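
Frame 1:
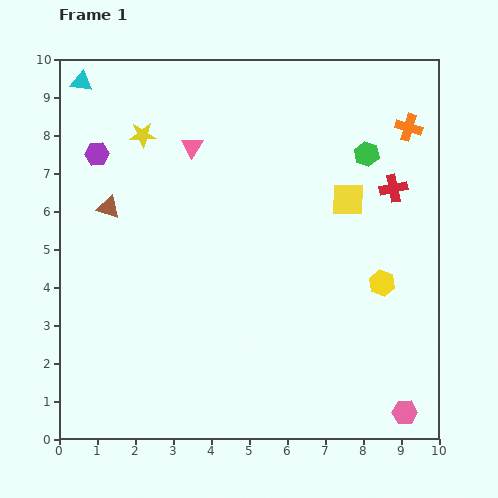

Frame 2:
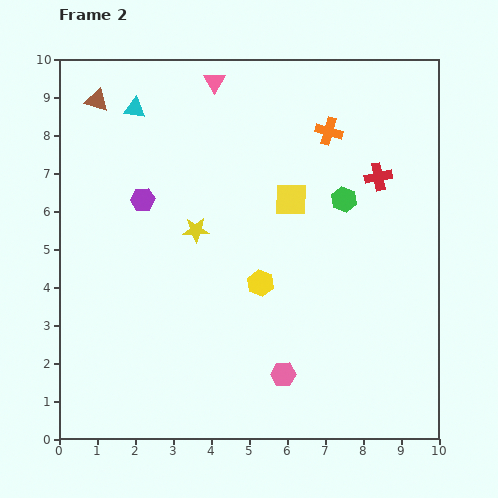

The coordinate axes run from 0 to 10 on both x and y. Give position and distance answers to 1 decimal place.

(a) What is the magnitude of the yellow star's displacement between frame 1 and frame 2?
2.9

The yellow star moved from (2.2, 8.0) to (3.6, 5.5), a distance of √(1.4² + 2.5²) ≈ 2.9.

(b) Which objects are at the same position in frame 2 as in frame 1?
none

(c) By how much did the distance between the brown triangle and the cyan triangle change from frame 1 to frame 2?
-2.4

Distance in frame 1: 3.4. Distance in frame 2: 1.0.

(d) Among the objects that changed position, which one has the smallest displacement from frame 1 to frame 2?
the red cross

(moved 0.5)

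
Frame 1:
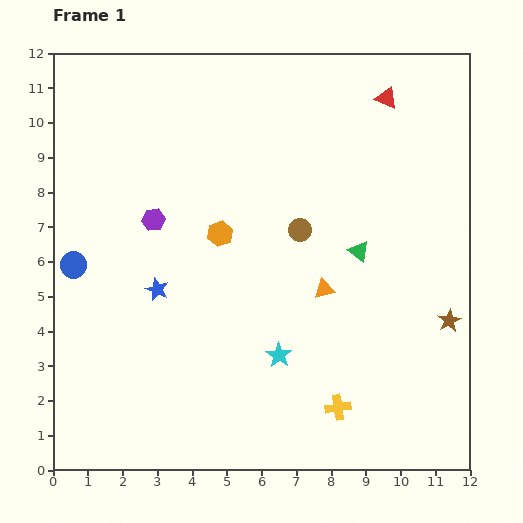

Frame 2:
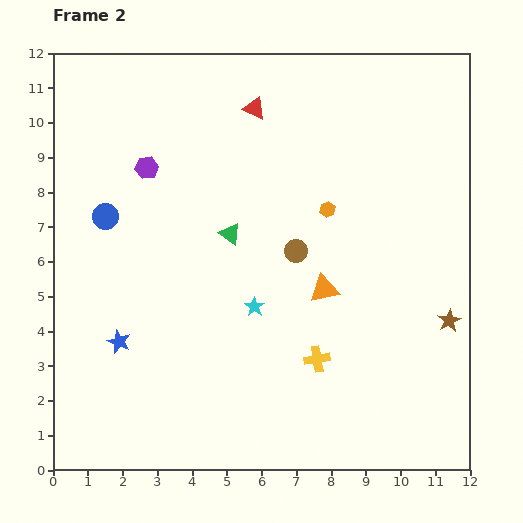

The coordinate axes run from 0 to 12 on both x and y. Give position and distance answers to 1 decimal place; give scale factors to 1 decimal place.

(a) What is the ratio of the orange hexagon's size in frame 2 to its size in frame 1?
0.6×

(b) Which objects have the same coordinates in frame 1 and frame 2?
the orange triangle, the brown star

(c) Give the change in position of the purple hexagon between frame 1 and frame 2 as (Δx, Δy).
(-0.2, 1.5)

The purple hexagon was at (2.9, 7.2) in frame 1 and (2.7, 8.7) in frame 2.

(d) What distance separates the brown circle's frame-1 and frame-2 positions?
0.6

The brown circle moved from (7.1, 6.9) to (7.0, 6.3), a distance of √(0.1² + 0.6²) ≈ 0.6.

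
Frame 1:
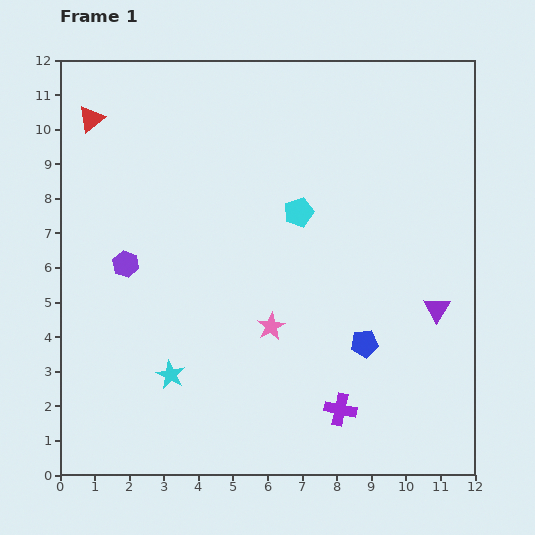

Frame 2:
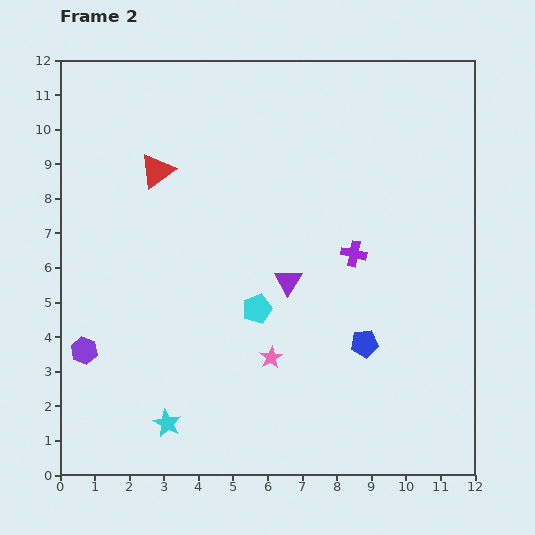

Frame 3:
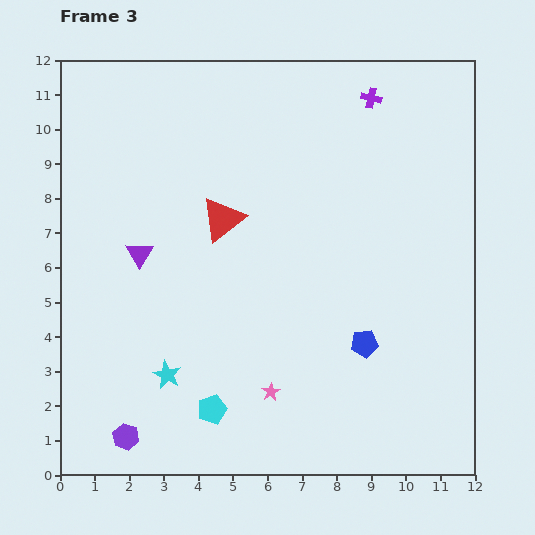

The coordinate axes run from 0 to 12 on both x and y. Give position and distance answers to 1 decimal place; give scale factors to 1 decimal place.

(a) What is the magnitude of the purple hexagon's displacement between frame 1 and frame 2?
2.8

The purple hexagon moved from (1.9, 6.1) to (0.7, 3.6), a distance of √(1.2² + 2.5²) ≈ 2.8.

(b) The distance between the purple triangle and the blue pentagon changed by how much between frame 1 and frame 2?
+0.5

Distance in frame 1: 2.3. Distance in frame 2: 2.8.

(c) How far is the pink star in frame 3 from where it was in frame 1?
1.9

The pink star moved from (6.1, 4.3) to (6.1, 2.4), a distance of √(0.0² + 1.9²) ≈ 1.9.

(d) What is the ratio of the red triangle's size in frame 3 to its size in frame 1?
1.7×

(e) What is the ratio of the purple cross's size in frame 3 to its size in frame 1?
0.6×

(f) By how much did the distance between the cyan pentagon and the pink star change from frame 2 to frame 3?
+0.3

Distance in frame 2: 1.5. Distance in frame 3: 1.8.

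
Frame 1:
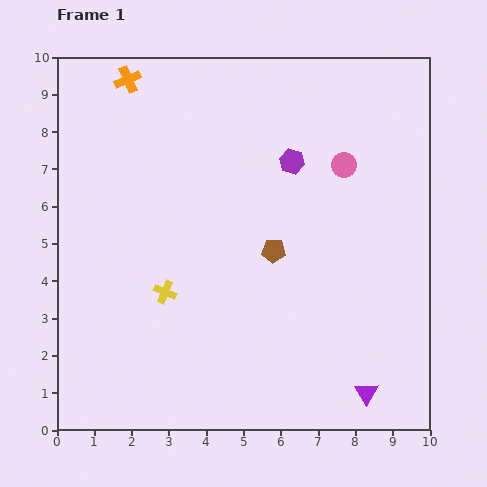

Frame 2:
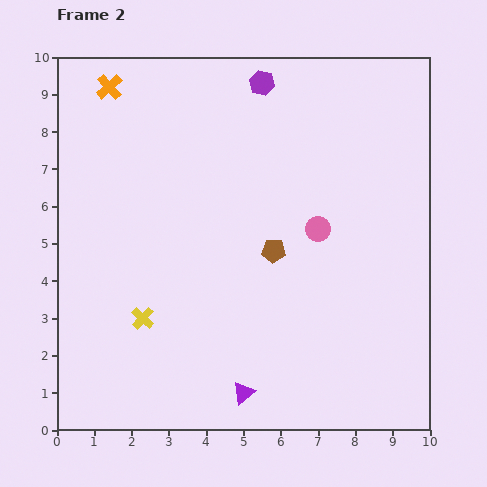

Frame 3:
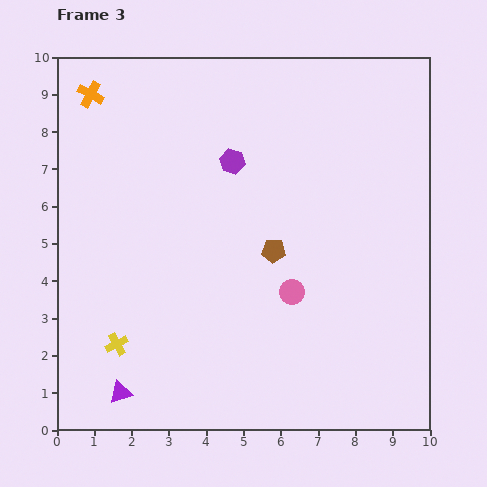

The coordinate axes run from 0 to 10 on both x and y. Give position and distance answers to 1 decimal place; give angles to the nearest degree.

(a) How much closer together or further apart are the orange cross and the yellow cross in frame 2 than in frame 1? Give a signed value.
+0.5

Distance in frame 1: 5.8. Distance in frame 2: 6.3.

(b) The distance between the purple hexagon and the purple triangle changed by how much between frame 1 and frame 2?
+1.8

Distance in frame 1: 6.5. Distance in frame 2: 8.3.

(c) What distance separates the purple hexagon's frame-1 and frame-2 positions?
2.2

The purple hexagon moved from (6.3, 7.2) to (5.5, 9.3), a distance of √(0.8² + 2.1²) ≈ 2.2.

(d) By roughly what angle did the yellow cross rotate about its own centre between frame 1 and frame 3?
39° clockwise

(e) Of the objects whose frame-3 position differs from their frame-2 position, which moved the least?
the orange cross

(moved 0.5)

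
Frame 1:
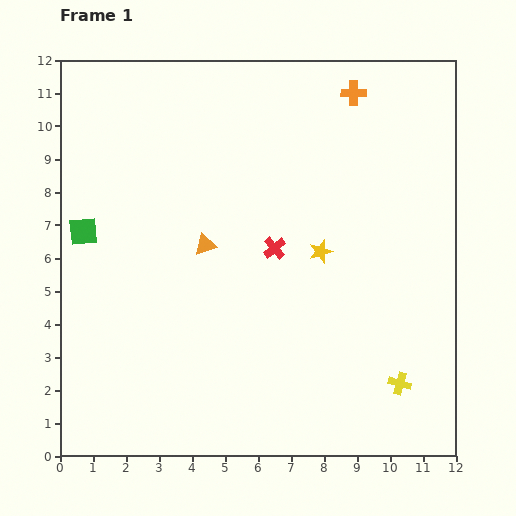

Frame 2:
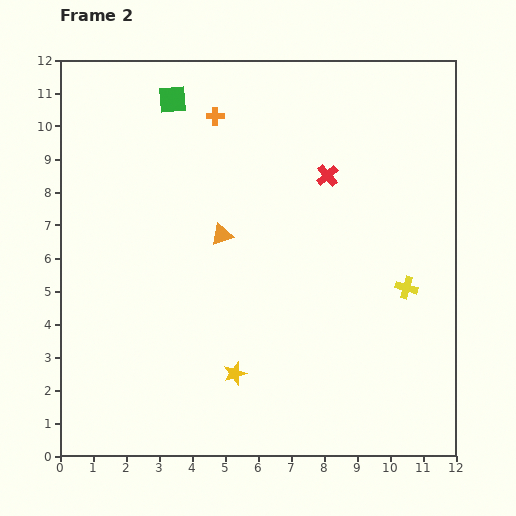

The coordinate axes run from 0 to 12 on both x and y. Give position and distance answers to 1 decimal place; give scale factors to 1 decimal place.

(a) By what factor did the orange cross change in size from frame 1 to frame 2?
0.7×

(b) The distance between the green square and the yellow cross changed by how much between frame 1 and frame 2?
-1.5

Distance in frame 1: 10.6. Distance in frame 2: 9.1.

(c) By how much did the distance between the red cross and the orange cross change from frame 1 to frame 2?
-1.5

Distance in frame 1: 5.3. Distance in frame 2: 3.8.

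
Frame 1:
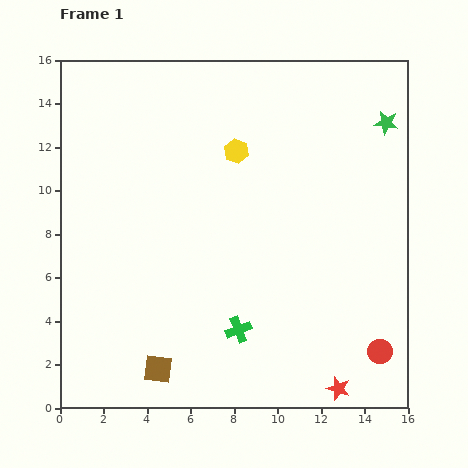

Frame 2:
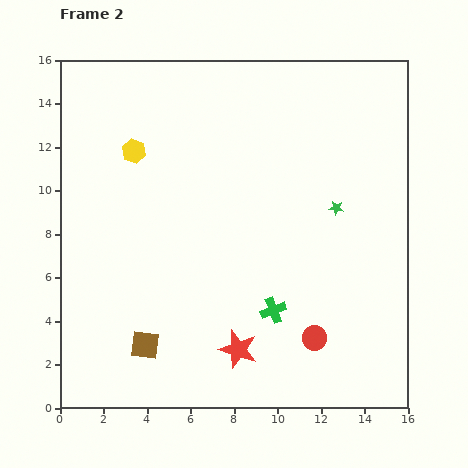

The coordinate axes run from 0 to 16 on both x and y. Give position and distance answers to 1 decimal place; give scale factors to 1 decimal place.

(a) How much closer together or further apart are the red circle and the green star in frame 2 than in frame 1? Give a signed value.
-4.4

Distance in frame 1: 10.5. Distance in frame 2: 6.1.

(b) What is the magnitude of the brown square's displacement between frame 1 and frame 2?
1.3

The brown square moved from (4.5, 1.8) to (3.9, 2.9), a distance of √(0.6² + 1.1²) ≈ 1.3.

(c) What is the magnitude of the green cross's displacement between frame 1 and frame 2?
1.8

The green cross moved from (8.2, 3.6) to (9.8, 4.5), a distance of √(1.6² + 0.9²) ≈ 1.8.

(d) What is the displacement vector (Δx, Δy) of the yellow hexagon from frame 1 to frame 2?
(-4.7, 0.0)

The yellow hexagon was at (8.1, 11.8) in frame 1 and (3.4, 11.8) in frame 2.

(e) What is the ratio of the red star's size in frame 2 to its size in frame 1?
1.6×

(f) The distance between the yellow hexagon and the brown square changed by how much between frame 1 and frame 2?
-1.7

Distance in frame 1: 10.6. Distance in frame 2: 8.9.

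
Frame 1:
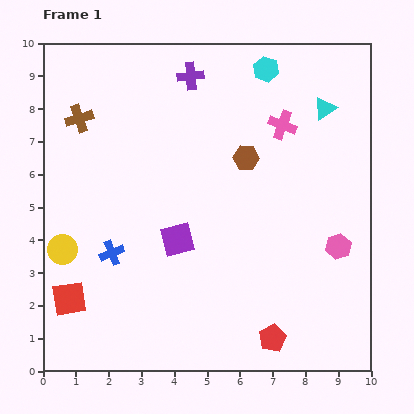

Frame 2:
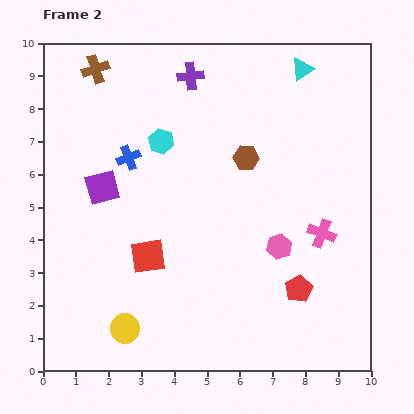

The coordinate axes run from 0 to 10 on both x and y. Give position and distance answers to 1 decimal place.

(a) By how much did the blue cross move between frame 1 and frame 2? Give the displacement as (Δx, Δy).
(0.5, 2.9)

The blue cross was at (2.1, 3.6) in frame 1 and (2.6, 6.5) in frame 2.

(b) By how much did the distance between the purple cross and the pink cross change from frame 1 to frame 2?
+3.0

Distance in frame 1: 3.2. Distance in frame 2: 6.2.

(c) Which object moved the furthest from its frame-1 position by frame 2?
the cyan hexagon

(moved 3.9; next 3.5)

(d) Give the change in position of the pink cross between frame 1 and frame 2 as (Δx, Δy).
(1.2, -3.3)

The pink cross was at (7.3, 7.5) in frame 1 and (8.5, 4.2) in frame 2.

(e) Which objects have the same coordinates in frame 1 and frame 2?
the brown hexagon, the purple cross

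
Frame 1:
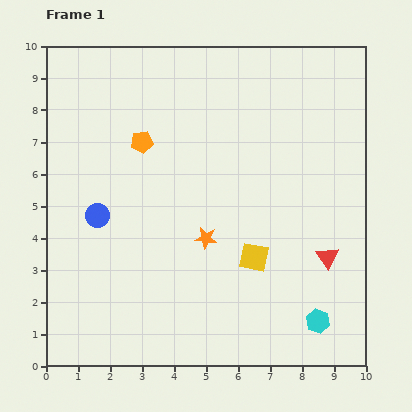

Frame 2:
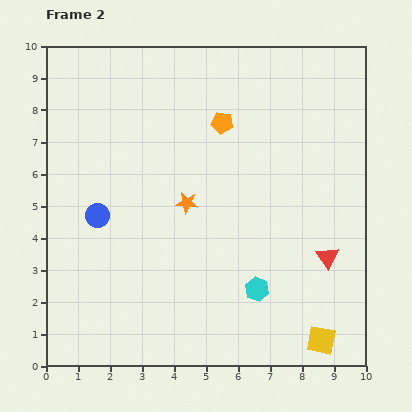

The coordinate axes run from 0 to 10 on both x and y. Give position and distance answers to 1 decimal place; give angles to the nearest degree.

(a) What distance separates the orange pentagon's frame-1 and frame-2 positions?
2.6

The orange pentagon moved from (3.0, 7.0) to (5.5, 7.6), a distance of √(2.5² + 0.6²) ≈ 2.6.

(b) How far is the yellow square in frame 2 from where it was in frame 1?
3.3

The yellow square moved from (6.5, 3.4) to (8.6, 0.8), a distance of √(2.1² + 2.6²) ≈ 3.3.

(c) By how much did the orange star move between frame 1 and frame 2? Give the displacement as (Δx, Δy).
(-0.6, 1.1)

The orange star was at (5.0, 4.0) in frame 1 and (4.4, 5.1) in frame 2.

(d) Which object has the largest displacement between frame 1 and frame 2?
the yellow square

(moved 3.3; next 2.6)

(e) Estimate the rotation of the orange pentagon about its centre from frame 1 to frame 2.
15° clockwise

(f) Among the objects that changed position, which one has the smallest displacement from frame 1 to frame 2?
the orange star

(moved 1.3)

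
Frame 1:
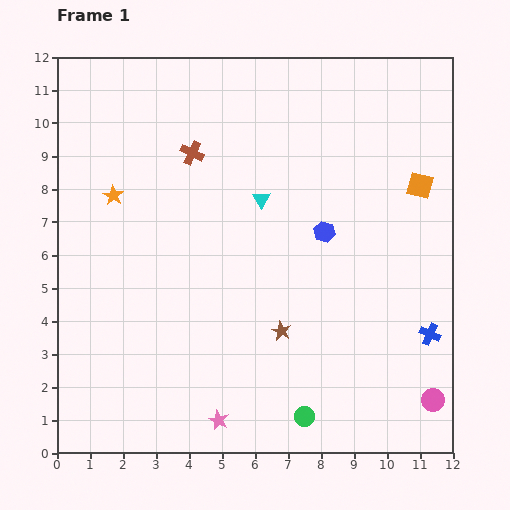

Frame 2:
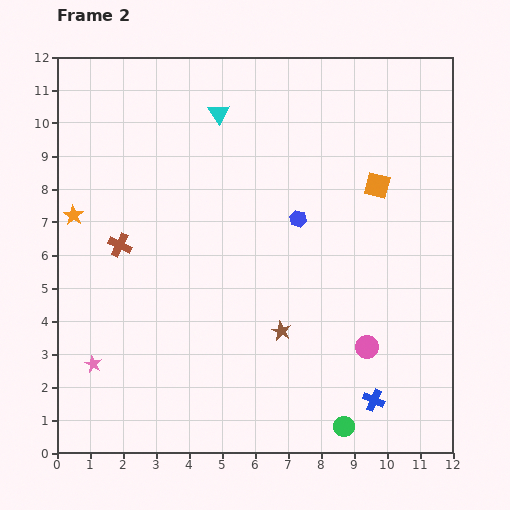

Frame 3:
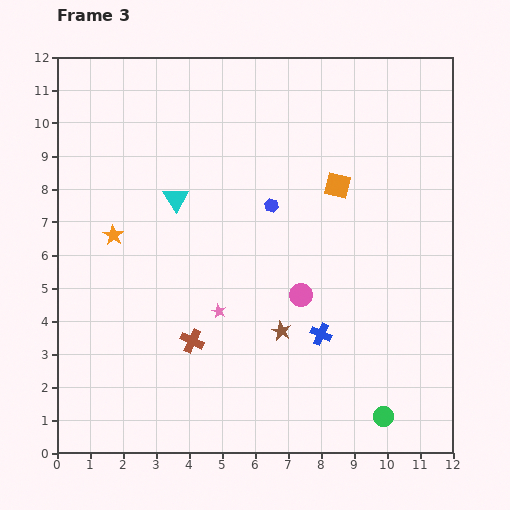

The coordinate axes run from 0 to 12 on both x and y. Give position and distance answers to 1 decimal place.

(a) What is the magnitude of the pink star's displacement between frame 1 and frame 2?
4.2

The pink star moved from (4.9, 1.0) to (1.1, 2.7), a distance of √(3.8² + 1.7²) ≈ 4.2.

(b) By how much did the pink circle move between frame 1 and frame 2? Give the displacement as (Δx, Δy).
(-2.0, 1.6)

The pink circle was at (11.4, 1.6) in frame 1 and (9.4, 3.2) in frame 2.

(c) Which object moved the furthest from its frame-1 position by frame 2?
the pink star

(moved 4.2; next 3.6)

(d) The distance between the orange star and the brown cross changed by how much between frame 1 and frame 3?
+1.3

Distance in frame 1: 2.7. Distance in frame 3: 4.0.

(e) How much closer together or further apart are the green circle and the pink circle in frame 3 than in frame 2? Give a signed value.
+2.0

Distance in frame 2: 2.5. Distance in frame 3: 4.5.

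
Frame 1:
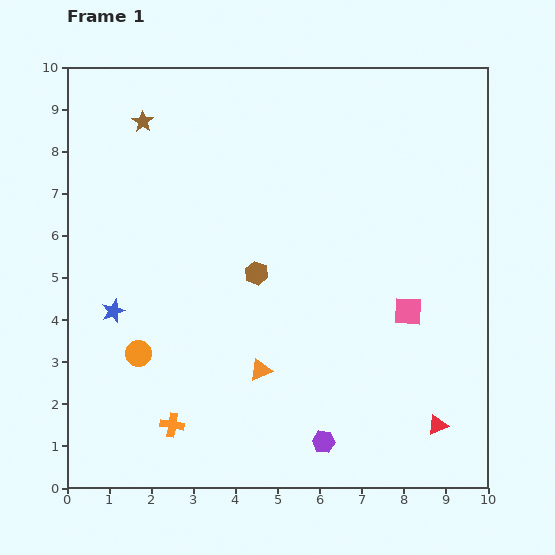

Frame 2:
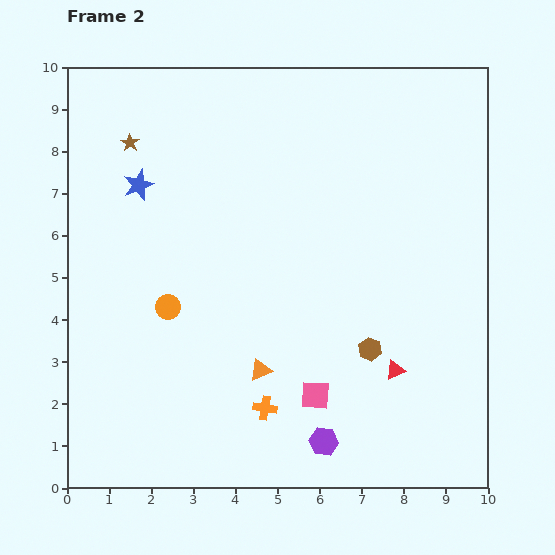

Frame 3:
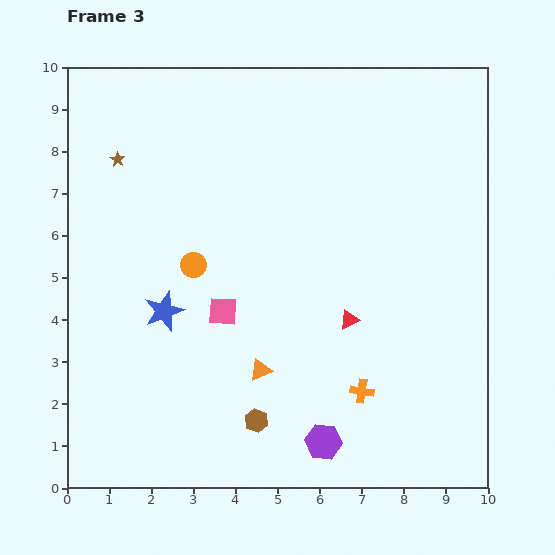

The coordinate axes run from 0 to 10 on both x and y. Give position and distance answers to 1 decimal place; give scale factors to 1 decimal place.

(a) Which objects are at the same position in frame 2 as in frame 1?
the purple hexagon, the orange triangle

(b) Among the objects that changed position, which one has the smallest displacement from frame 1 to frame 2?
the brown star

(moved 0.6)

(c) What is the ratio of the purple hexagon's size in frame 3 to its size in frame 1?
1.6×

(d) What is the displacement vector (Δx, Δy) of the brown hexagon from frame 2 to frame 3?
(-2.7, -1.7)

The brown hexagon was at (7.2, 3.3) in frame 2 and (4.5, 1.6) in frame 3.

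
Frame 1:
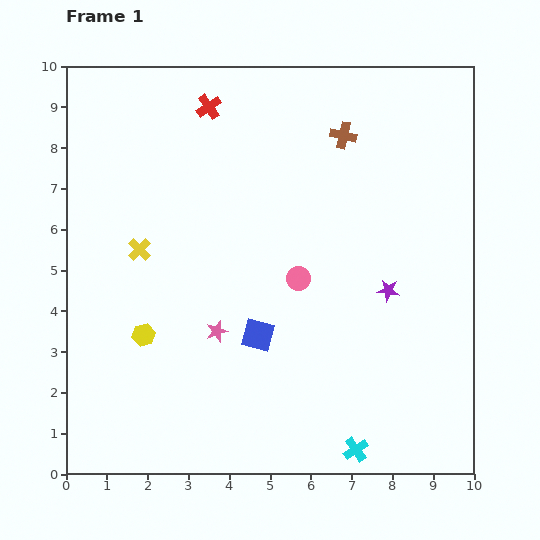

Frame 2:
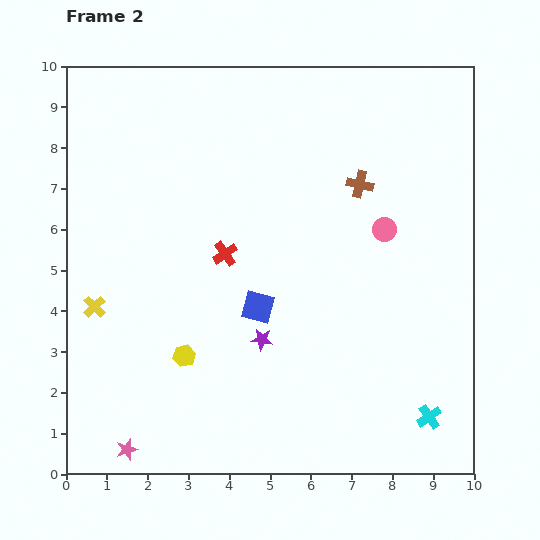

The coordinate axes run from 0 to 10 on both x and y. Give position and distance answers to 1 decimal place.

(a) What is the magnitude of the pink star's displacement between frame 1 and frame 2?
3.6

The pink star moved from (3.7, 3.5) to (1.5, 0.6), a distance of √(2.2² + 2.9²) ≈ 3.6.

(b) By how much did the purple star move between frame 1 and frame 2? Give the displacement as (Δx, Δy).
(-3.1, -1.2)

The purple star was at (7.9, 4.5) in frame 1 and (4.8, 3.3) in frame 2.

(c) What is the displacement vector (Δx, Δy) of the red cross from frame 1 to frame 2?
(0.4, -3.6)

The red cross was at (3.5, 9.0) in frame 1 and (3.9, 5.4) in frame 2.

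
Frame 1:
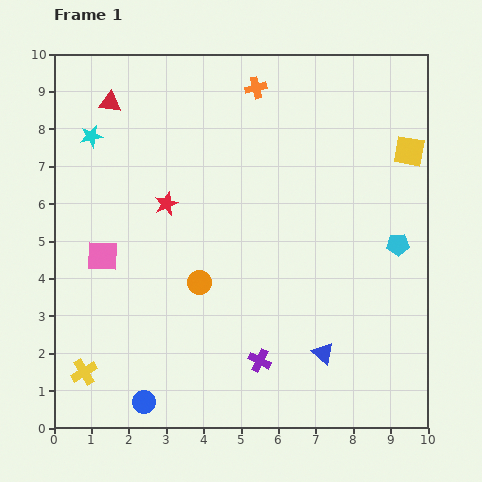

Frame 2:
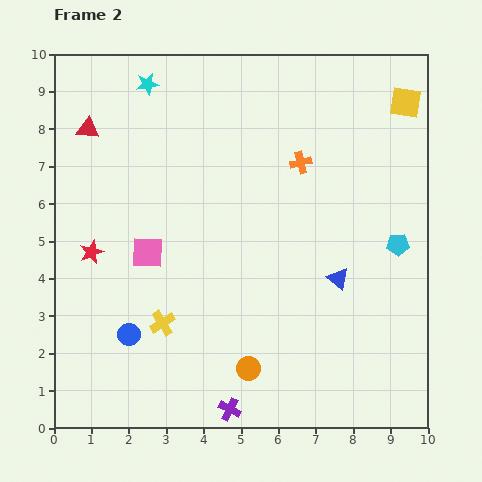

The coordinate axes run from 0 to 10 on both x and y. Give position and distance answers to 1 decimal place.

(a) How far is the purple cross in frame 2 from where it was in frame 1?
1.5

The purple cross moved from (5.5, 1.8) to (4.7, 0.5), a distance of √(0.8² + 1.3²) ≈ 1.5.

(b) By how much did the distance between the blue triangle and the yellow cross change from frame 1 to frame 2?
-1.5

Distance in frame 1: 6.4. Distance in frame 2: 4.9.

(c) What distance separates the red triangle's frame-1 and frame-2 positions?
0.9

The red triangle moved from (1.5, 8.7) to (0.9, 8.0), a distance of √(0.6² + 0.7²) ≈ 0.9.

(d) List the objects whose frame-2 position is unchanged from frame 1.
the cyan pentagon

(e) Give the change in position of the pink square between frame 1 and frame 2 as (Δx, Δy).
(1.2, 0.1)

The pink square was at (1.3, 4.6) in frame 1 and (2.5, 4.7) in frame 2.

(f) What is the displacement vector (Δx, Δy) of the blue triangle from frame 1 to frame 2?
(0.4, 2.0)

The blue triangle was at (7.2, 2.0) in frame 1 and (7.6, 4.0) in frame 2.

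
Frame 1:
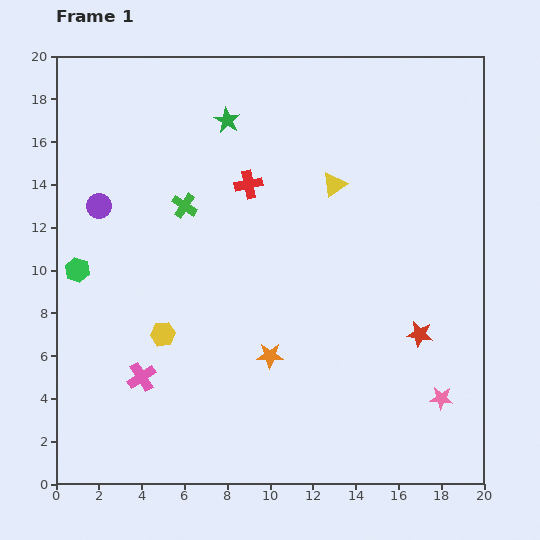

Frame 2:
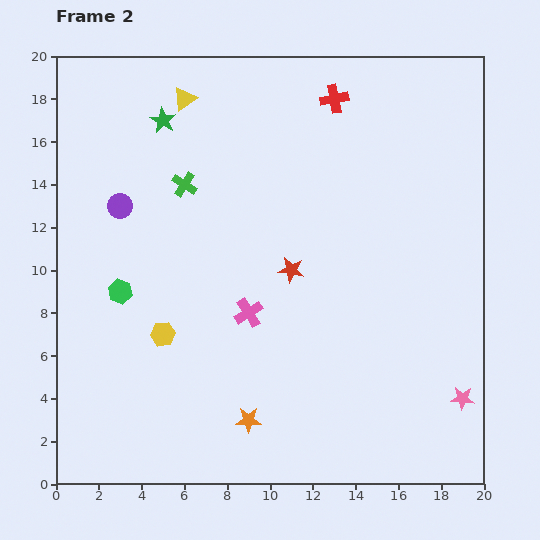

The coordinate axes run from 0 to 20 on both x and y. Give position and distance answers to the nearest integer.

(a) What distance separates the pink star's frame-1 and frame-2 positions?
1

The pink star moved from (18, 4) to (19, 4), a distance of √(1² + 0²) ≈ 1.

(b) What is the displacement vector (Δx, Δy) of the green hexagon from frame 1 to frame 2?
(2, -1)

The green hexagon was at (1, 10) in frame 1 and (3, 9) in frame 2.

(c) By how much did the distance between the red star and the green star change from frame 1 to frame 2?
-4

Distance in frame 1: 13. Distance in frame 2: 9.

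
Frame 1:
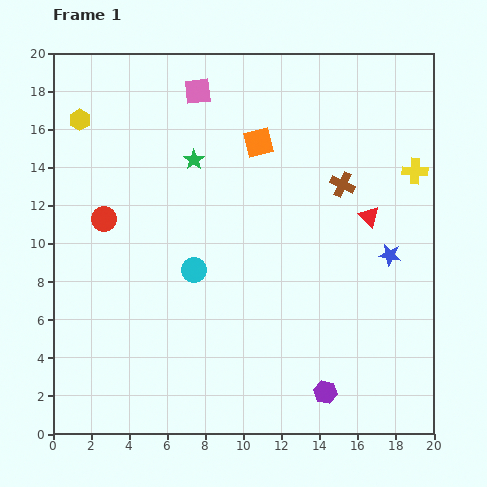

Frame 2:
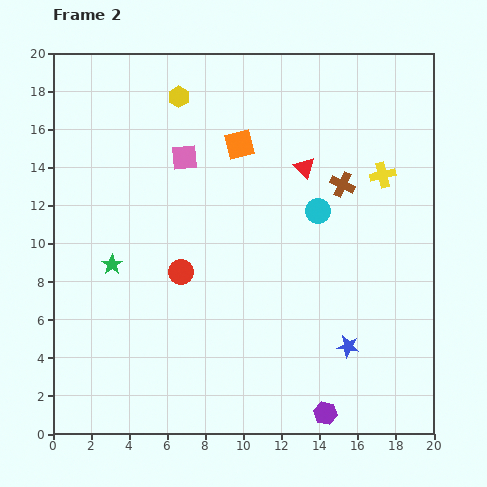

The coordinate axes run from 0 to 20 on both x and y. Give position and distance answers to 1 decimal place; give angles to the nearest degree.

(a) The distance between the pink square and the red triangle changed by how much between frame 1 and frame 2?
-4.9

Distance in frame 1: 11.2. Distance in frame 2: 6.3.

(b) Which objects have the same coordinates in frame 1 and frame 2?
the brown cross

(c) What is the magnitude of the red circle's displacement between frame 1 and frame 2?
4.9

The red circle moved from (2.7, 11.3) to (6.7, 8.5), a distance of √(4.0² + 2.8²) ≈ 4.9.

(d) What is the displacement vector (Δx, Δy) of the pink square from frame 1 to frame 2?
(-0.7, -3.5)

The pink square was at (7.6, 18.0) in frame 1 and (6.9, 14.5) in frame 2.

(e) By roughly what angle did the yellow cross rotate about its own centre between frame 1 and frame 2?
15° counter-clockwise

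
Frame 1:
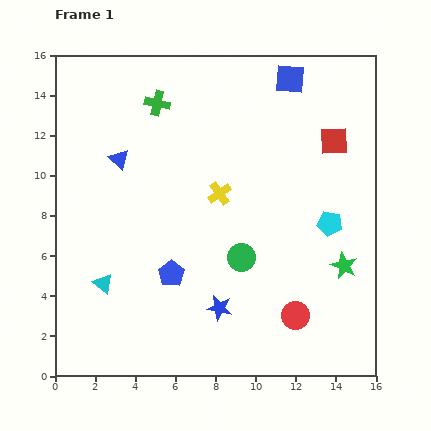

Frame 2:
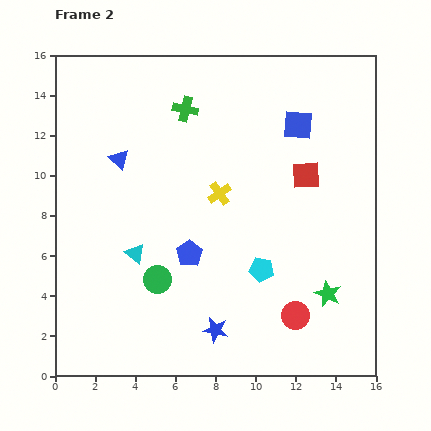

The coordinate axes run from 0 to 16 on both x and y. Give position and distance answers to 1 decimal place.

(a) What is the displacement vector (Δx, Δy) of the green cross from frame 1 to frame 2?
(1.4, -0.3)

The green cross was at (5.1, 13.6) in frame 1 and (6.5, 13.3) in frame 2.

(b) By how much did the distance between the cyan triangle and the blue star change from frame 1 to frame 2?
-0.4

Distance in frame 1: 5.9. Distance in frame 2: 5.5.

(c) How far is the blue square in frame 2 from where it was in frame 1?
2.3

The blue square moved from (11.7, 14.8) to (12.1, 12.5), a distance of √(0.4² + 2.3²) ≈ 2.3.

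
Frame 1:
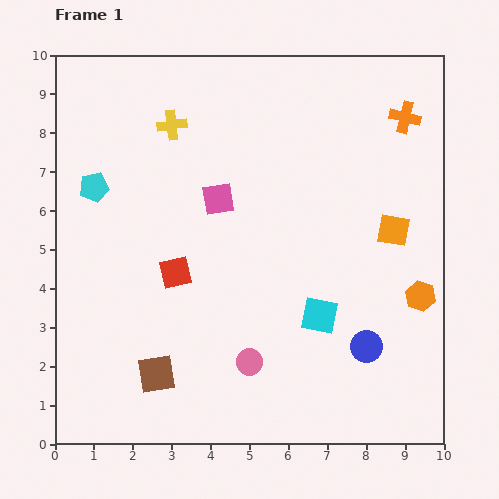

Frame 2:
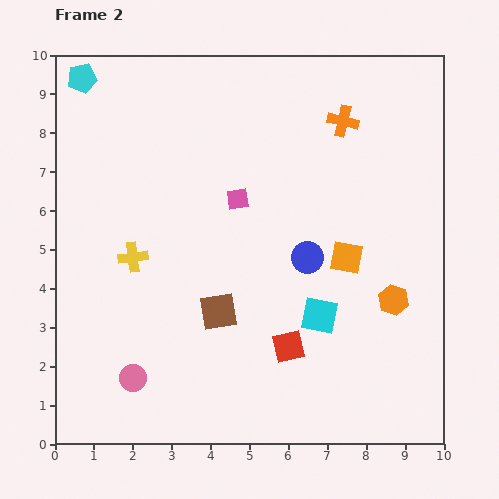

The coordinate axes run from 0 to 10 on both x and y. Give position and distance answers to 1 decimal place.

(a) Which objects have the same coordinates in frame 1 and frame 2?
the cyan square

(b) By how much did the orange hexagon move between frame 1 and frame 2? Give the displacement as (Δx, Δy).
(-0.7, -0.1)

The orange hexagon was at (9.4, 3.8) in frame 1 and (8.7, 3.7) in frame 2.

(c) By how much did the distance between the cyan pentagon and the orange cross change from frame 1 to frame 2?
-1.4

Distance in frame 1: 8.2. Distance in frame 2: 6.8.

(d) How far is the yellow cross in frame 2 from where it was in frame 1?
3.5

The yellow cross moved from (3.0, 8.2) to (2.0, 4.8), a distance of √(1.0² + 3.4²) ≈ 3.5.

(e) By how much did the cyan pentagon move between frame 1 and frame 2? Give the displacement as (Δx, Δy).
(-0.3, 2.8)

The cyan pentagon was at (1.0, 6.6) in frame 1 and (0.7, 9.4) in frame 2.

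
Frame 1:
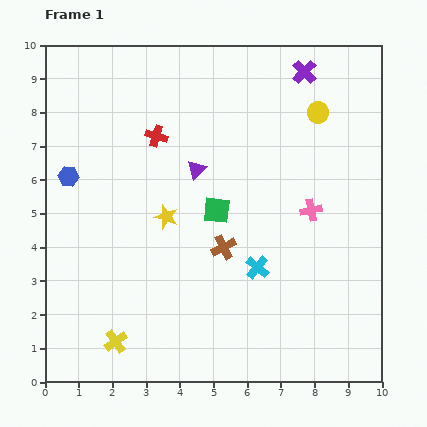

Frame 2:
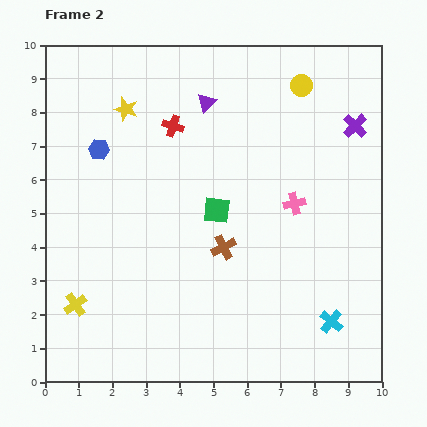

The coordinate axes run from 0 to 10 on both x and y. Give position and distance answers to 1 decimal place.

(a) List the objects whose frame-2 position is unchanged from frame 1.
the brown cross, the green square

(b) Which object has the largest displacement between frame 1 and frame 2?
the yellow star

(moved 3.4; next 2.7)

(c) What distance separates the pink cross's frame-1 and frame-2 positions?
0.5

The pink cross moved from (7.9, 5.1) to (7.4, 5.3), a distance of √(0.5² + 0.2²) ≈ 0.5.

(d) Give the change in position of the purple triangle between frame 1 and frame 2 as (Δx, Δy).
(0.3, 2.0)

The purple triangle was at (4.5, 6.3) in frame 1 and (4.8, 8.3) in frame 2.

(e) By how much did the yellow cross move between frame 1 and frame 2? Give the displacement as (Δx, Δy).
(-1.2, 1.1)

The yellow cross was at (2.1, 1.2) in frame 1 and (0.9, 2.3) in frame 2.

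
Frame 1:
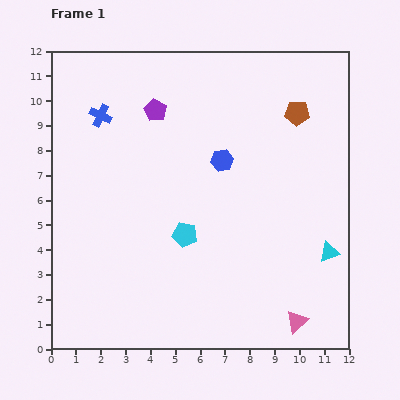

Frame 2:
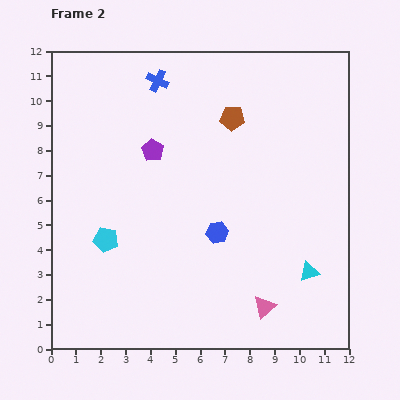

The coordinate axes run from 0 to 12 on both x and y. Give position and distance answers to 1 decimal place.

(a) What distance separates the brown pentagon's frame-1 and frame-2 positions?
2.6

The brown pentagon moved from (9.9, 9.5) to (7.3, 9.3), a distance of √(2.6² + 0.2²) ≈ 2.6.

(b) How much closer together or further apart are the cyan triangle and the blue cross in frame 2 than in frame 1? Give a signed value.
-0.9

Distance in frame 1: 10.7. Distance in frame 2: 9.8.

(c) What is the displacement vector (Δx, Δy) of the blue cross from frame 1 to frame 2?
(2.3, 1.4)

The blue cross was at (2.0, 9.4) in frame 1 and (4.3, 10.8) in frame 2.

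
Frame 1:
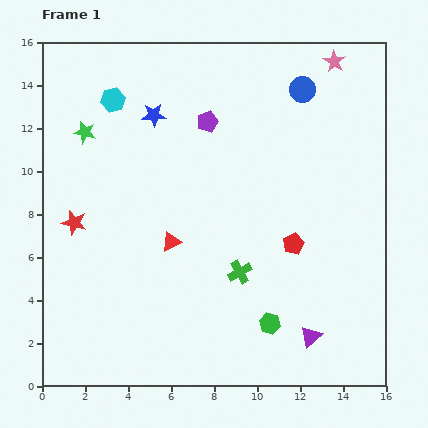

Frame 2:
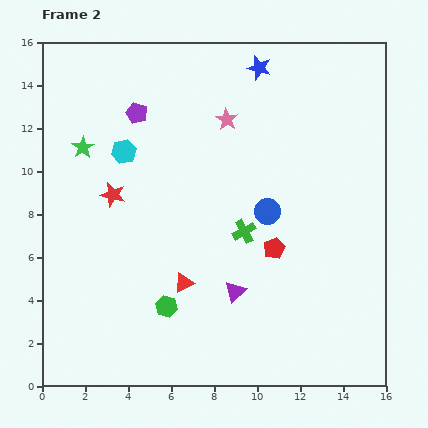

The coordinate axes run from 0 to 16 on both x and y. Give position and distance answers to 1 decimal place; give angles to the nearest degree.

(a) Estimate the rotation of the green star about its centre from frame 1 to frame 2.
26° clockwise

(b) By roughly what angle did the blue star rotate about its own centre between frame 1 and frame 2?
19° clockwise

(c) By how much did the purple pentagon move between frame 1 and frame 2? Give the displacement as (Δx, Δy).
(-3.3, 0.4)

The purple pentagon was at (7.7, 12.3) in frame 1 and (4.4, 12.7) in frame 2.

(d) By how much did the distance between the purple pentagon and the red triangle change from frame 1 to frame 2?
+2.3

Distance in frame 1: 5.9. Distance in frame 2: 8.2.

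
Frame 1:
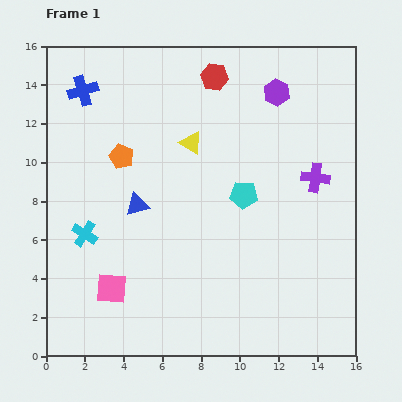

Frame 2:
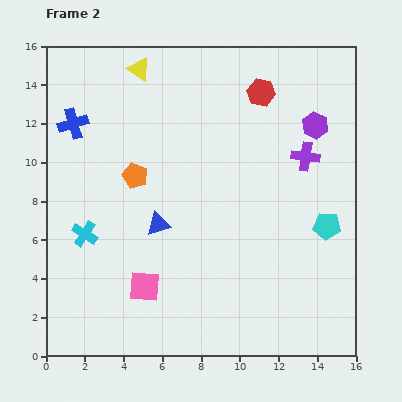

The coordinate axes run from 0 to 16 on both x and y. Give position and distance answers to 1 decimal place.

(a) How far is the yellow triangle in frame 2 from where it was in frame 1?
4.7

The yellow triangle moved from (7.5, 11.0) to (4.8, 14.8), a distance of √(2.7² + 3.8²) ≈ 4.7.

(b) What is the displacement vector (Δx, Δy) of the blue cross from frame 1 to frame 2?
(-0.5, -1.7)

The blue cross was at (1.9, 13.7) in frame 1 and (1.4, 12.0) in frame 2.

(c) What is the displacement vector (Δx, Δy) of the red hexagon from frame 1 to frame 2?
(2.4, -0.8)

The red hexagon was at (8.7, 14.4) in frame 1 and (11.1, 13.6) in frame 2.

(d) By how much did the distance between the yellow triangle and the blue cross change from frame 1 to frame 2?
-1.8

Distance in frame 1: 6.2. Distance in frame 2: 4.4.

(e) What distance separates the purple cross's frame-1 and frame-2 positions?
1.2

The purple cross moved from (13.9, 9.2) to (13.4, 10.3), a distance of √(0.5² + 1.1²) ≈ 1.2.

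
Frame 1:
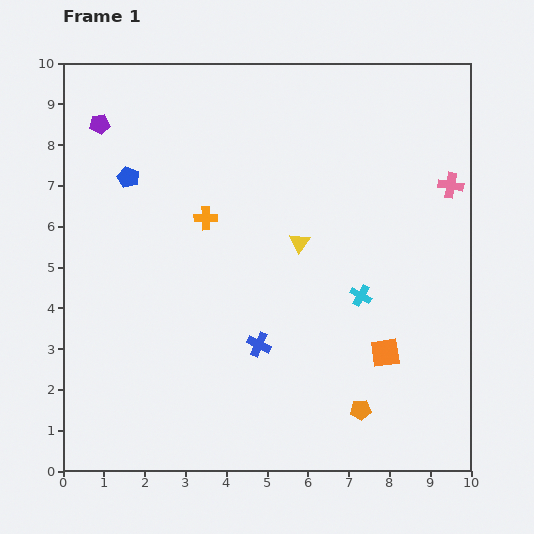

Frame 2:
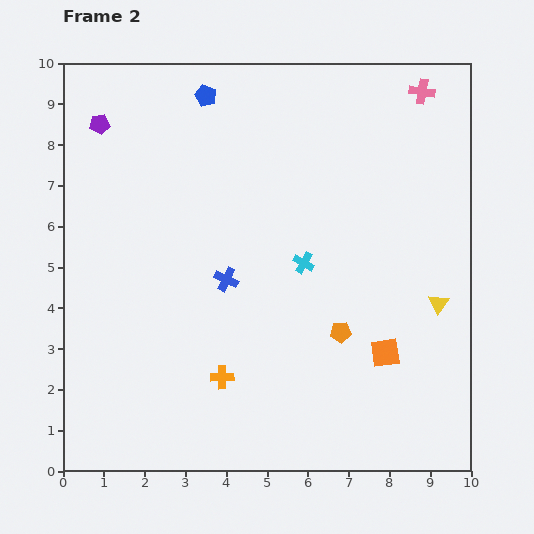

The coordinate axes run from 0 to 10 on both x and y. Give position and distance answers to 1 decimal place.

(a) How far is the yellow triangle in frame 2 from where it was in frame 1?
3.7

The yellow triangle moved from (5.8, 5.6) to (9.2, 4.1), a distance of √(3.4² + 1.5²) ≈ 3.7.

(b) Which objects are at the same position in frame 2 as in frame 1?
the purple pentagon, the orange square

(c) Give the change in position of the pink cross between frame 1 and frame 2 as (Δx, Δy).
(-0.7, 2.3)

The pink cross was at (9.5, 7.0) in frame 1 and (8.8, 9.3) in frame 2.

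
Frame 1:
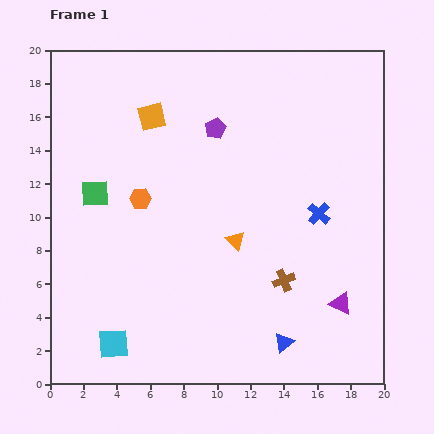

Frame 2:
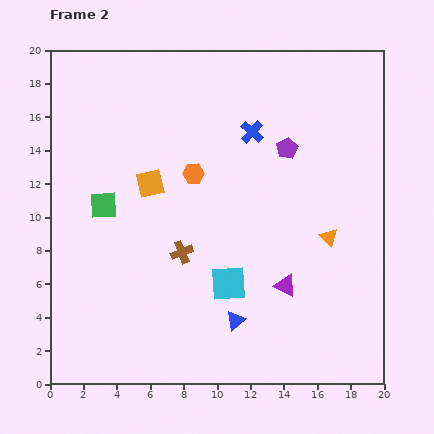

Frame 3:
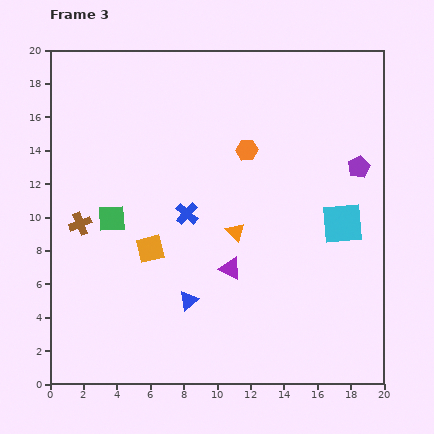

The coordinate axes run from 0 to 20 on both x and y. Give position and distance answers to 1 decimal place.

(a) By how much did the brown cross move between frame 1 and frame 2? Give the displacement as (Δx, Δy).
(-6.1, 1.7)

The brown cross was at (14.0, 6.2) in frame 1 and (7.9, 7.9) in frame 2.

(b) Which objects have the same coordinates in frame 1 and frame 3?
none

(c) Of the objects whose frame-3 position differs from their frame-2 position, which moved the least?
the green square

(moved 0.9)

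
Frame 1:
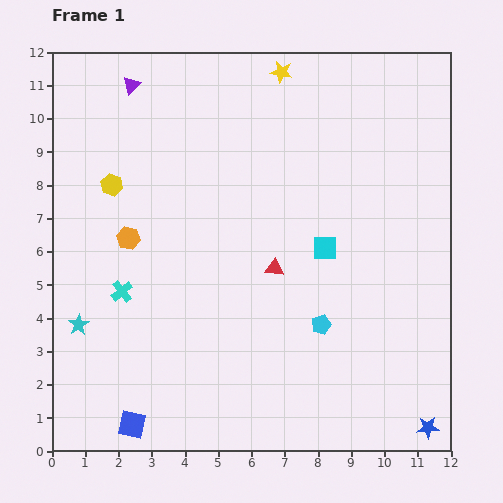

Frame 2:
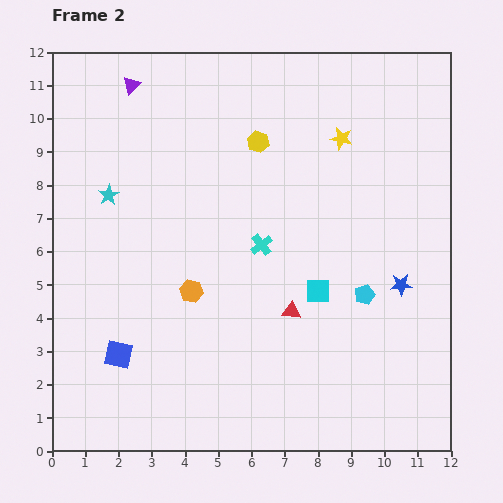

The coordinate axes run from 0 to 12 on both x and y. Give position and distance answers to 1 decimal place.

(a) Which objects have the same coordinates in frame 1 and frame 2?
the purple triangle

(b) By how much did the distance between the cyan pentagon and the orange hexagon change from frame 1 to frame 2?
-1.2

Distance in frame 1: 6.4. Distance in frame 2: 5.2.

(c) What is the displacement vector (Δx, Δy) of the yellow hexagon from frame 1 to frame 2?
(4.4, 1.3)

The yellow hexagon was at (1.8, 8.0) in frame 1 and (6.2, 9.3) in frame 2.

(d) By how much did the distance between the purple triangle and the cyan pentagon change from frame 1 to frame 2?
+0.2

Distance in frame 1: 9.2. Distance in frame 2: 9.4.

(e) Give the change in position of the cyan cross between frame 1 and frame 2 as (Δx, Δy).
(4.2, 1.4)

The cyan cross was at (2.1, 4.8) in frame 1 and (6.3, 6.2) in frame 2.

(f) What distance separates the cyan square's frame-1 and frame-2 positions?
1.3

The cyan square moved from (8.2, 6.1) to (8.0, 4.8), a distance of √(0.2² + 1.3²) ≈ 1.3.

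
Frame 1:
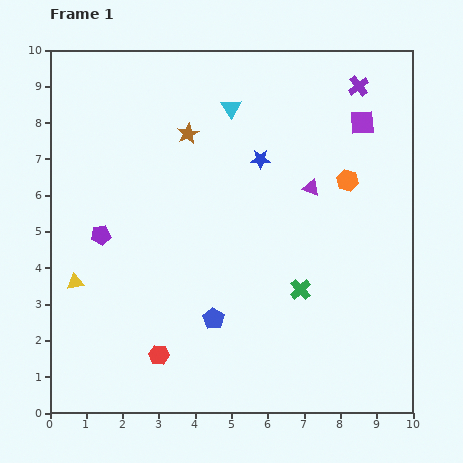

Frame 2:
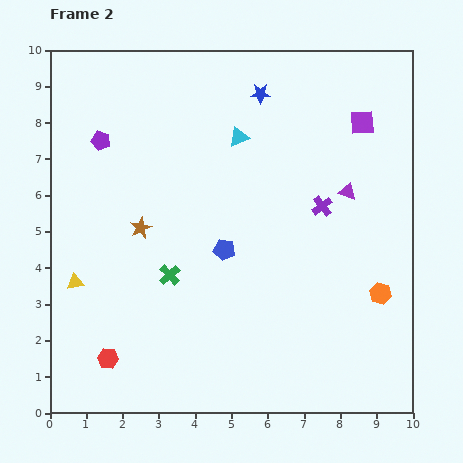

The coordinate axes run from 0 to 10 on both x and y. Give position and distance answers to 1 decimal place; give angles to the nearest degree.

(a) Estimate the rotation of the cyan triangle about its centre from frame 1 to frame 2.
39° clockwise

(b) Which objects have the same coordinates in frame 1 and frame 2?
the purple square, the yellow triangle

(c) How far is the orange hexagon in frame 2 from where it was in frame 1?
3.2

The orange hexagon moved from (8.2, 6.4) to (9.1, 3.3), a distance of √(0.9² + 3.1²) ≈ 3.2.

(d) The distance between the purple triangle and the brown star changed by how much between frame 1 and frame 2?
+2.1

Distance in frame 1: 3.7. Distance in frame 2: 5.8.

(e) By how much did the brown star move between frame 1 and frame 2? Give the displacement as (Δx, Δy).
(-1.3, -2.6)

The brown star was at (3.8, 7.7) in frame 1 and (2.5, 5.1) in frame 2.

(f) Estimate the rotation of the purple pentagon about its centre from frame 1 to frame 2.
22° clockwise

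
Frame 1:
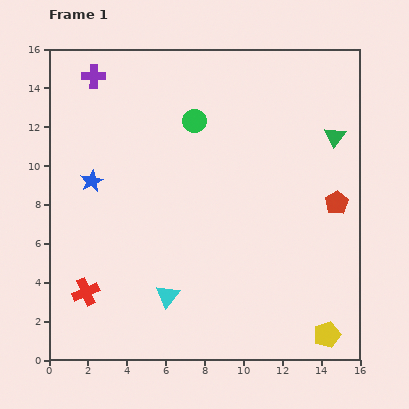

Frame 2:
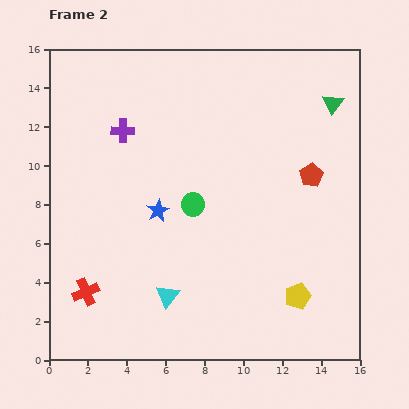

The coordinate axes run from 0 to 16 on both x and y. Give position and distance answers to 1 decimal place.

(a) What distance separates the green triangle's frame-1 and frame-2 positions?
1.7

The green triangle moved from (14.7, 11.5) to (14.6, 13.2), a distance of √(0.1² + 1.7²) ≈ 1.7.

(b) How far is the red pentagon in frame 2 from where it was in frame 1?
1.9

The red pentagon moved from (14.8, 8.1) to (13.5, 9.5), a distance of √(1.3² + 1.4²) ≈ 1.9.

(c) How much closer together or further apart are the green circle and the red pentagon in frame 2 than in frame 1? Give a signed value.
-2.1

Distance in frame 1: 8.4. Distance in frame 2: 6.3.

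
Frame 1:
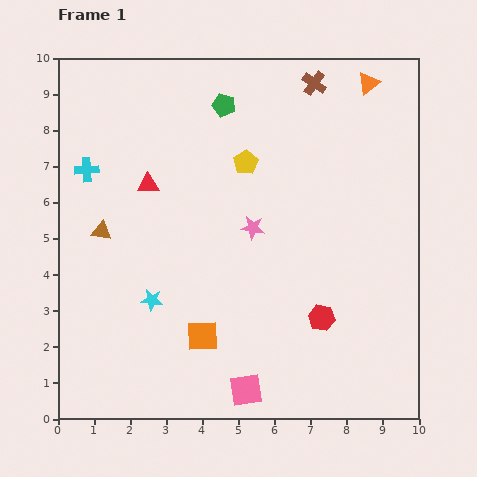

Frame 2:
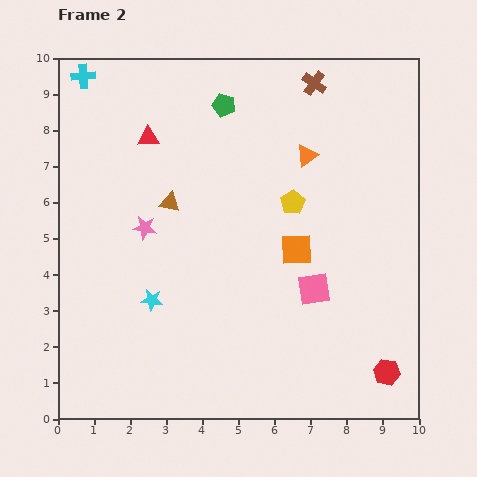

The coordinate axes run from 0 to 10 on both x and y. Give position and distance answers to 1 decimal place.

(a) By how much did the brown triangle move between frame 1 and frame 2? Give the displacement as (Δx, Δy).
(1.9, 0.8)

The brown triangle was at (1.2, 5.2) in frame 1 and (3.1, 6.0) in frame 2.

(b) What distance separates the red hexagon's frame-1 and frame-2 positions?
2.3

The red hexagon moved from (7.3, 2.8) to (9.1, 1.3), a distance of √(1.8² + 1.5²) ≈ 2.3.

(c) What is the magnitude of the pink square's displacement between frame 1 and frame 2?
3.4

The pink square moved from (5.2, 0.8) to (7.1, 3.6), a distance of √(1.9² + 2.8²) ≈ 3.4.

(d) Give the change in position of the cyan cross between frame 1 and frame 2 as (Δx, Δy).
(-0.1, 2.6)

The cyan cross was at (0.8, 6.9) in frame 1 and (0.7, 9.5) in frame 2.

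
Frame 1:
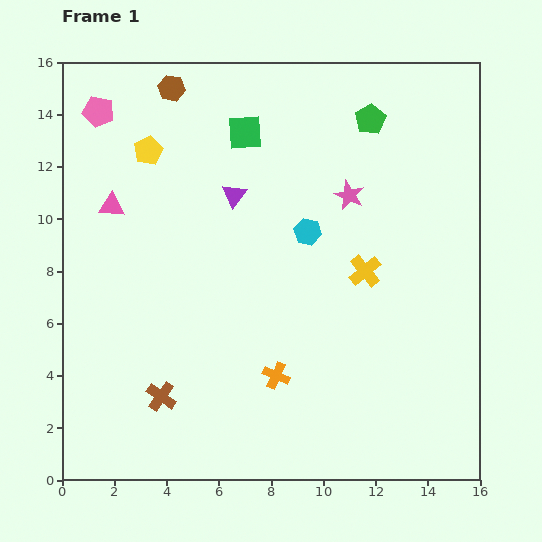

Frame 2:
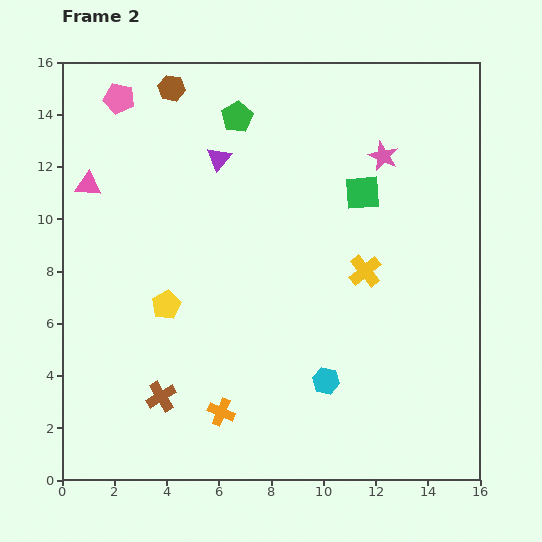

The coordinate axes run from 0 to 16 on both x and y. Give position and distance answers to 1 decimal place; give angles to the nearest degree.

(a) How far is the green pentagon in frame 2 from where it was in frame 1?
5.1

The green pentagon moved from (11.8, 13.8) to (6.7, 13.9), a distance of √(5.1² + 0.1²) ≈ 5.1.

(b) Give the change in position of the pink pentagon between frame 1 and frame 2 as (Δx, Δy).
(0.8, 0.5)

The pink pentagon was at (1.4, 14.1) in frame 1 and (2.2, 14.6) in frame 2.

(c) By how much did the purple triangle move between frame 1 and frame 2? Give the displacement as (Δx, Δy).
(-0.6, 1.4)

The purple triangle was at (6.6, 10.9) in frame 1 and (6.0, 12.3) in frame 2.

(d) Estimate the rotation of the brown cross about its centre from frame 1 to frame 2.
24° clockwise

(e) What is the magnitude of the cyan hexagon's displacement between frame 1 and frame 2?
5.7

The cyan hexagon moved from (9.4, 9.5) to (10.1, 3.8), a distance of √(0.7² + 5.7²) ≈ 5.7.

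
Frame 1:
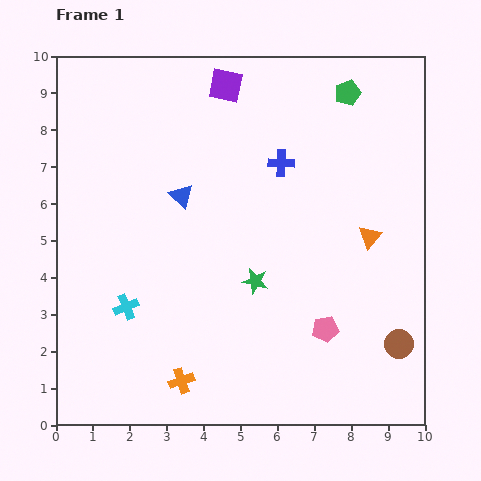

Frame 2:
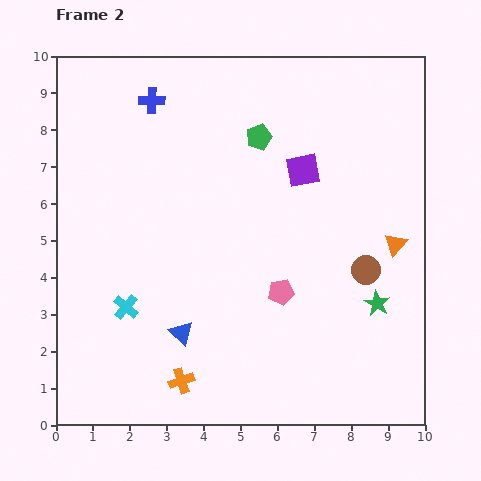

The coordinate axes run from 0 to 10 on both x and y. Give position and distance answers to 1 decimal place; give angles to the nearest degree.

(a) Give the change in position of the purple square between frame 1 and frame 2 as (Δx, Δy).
(2.1, -2.3)

The purple square was at (4.6, 9.2) in frame 1 and (6.7, 6.9) in frame 2.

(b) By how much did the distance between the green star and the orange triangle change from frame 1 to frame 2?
-1.6

Distance in frame 1: 3.3. Distance in frame 2: 1.7.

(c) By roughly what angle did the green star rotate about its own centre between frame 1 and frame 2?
17° clockwise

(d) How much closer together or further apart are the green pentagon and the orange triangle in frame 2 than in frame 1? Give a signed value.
+0.8

Distance in frame 1: 3.9. Distance in frame 2: 4.7.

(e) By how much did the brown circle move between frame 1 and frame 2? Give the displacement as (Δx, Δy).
(-0.9, 2.0)

The brown circle was at (9.3, 2.2) in frame 1 and (8.4, 4.2) in frame 2.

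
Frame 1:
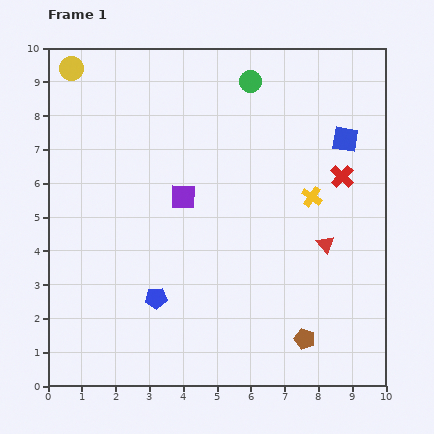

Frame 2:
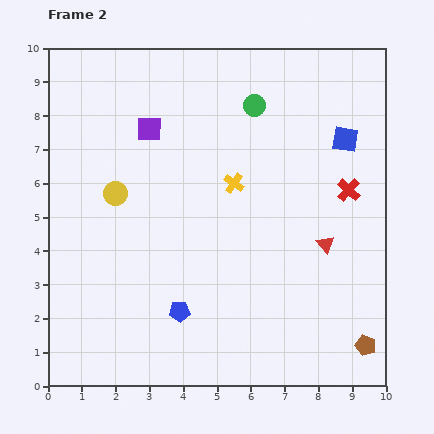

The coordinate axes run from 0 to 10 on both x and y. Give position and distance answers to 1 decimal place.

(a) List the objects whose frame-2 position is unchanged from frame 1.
the red triangle, the blue square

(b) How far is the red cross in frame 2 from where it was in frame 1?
0.4

The red cross moved from (8.7, 6.2) to (8.9, 5.8), a distance of √(0.2² + 0.4²) ≈ 0.4.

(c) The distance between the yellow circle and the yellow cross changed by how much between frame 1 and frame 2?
-4.6

Distance in frame 1: 8.1. Distance in frame 2: 3.5.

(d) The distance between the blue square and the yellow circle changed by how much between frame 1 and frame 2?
-1.4

Distance in frame 1: 8.4. Distance in frame 2: 7.0.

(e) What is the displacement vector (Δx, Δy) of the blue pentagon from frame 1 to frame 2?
(0.7, -0.4)

The blue pentagon was at (3.2, 2.6) in frame 1 and (3.9, 2.2) in frame 2.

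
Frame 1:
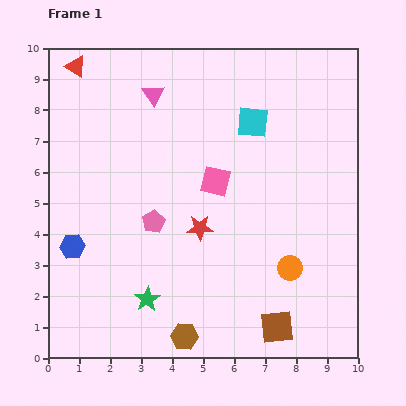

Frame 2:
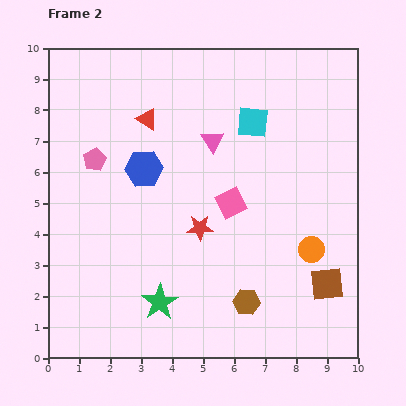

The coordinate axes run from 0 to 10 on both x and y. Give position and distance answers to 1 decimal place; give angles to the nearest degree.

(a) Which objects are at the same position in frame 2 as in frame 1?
the cyan square, the red star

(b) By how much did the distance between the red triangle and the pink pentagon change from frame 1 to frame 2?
-3.5

Distance in frame 1: 5.6. Distance in frame 2: 2.1.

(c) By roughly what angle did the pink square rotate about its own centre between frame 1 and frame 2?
39° counter-clockwise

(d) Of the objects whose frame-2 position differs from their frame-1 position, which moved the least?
the green star

(moved 0.4)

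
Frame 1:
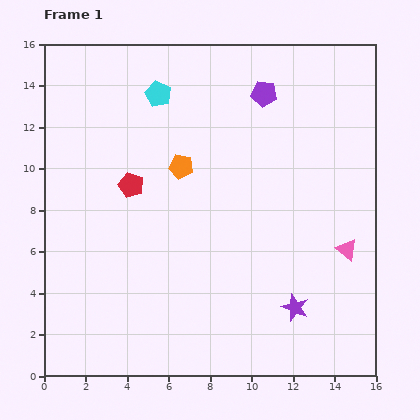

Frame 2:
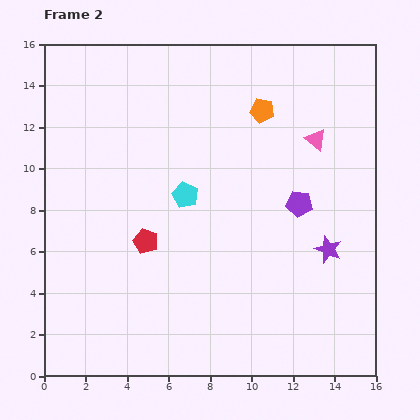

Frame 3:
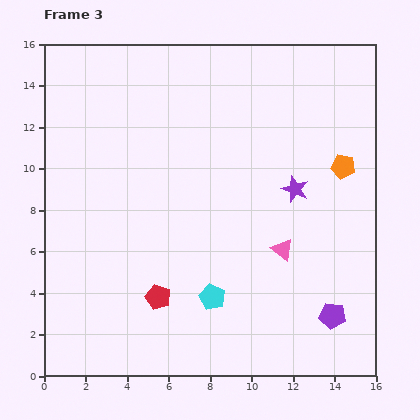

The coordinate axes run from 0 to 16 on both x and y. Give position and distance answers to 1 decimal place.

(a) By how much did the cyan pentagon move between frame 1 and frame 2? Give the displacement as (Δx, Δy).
(1.3, -4.9)

The cyan pentagon was at (5.5, 13.6) in frame 1 and (6.8, 8.7) in frame 2.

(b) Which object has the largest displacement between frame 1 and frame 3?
the purple pentagon

(moved 11.2; next 10.1)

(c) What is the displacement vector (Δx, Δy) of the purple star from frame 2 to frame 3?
(-1.6, 2.9)

The purple star was at (13.7, 6.1) in frame 2 and (12.1, 9.0) in frame 3.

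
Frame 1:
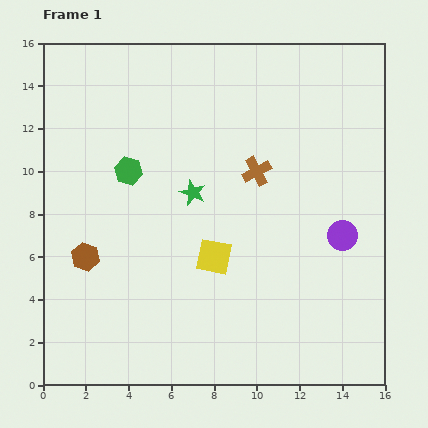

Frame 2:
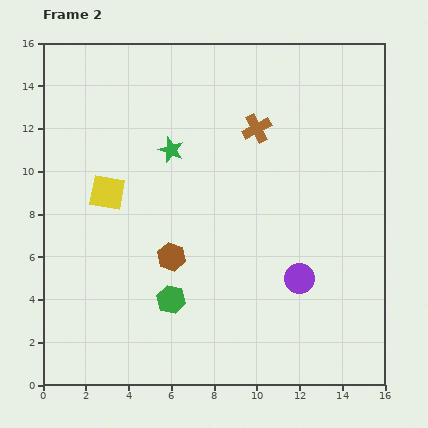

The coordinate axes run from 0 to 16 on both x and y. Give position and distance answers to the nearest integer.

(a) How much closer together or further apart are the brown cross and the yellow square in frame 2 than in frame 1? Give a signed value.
+4

Distance in frame 1: 4. Distance in frame 2: 8.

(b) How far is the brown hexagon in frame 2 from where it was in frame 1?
4

The brown hexagon moved from (2, 6) to (6, 6), a distance of √(4² + 0²) ≈ 4.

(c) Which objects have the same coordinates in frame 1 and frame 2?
none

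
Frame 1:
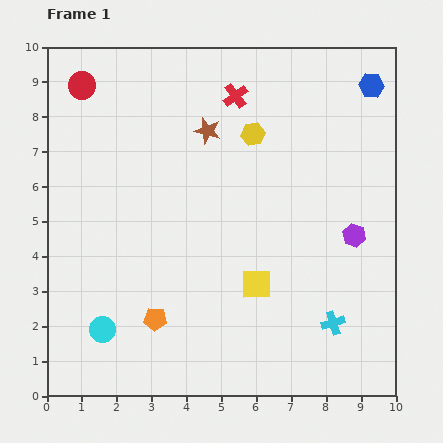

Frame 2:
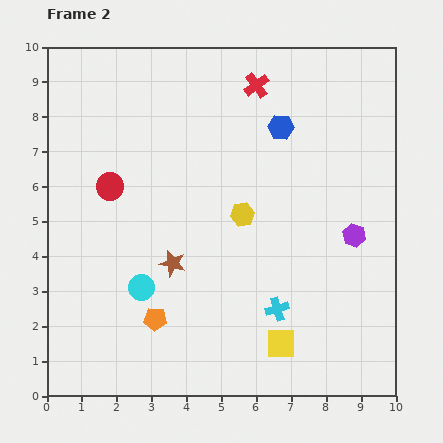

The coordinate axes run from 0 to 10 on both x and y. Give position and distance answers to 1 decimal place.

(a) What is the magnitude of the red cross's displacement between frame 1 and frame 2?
0.7

The red cross moved from (5.4, 8.6) to (6.0, 8.9), a distance of √(0.6² + 0.3²) ≈ 0.7.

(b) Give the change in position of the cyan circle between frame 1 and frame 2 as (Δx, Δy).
(1.1, 1.2)

The cyan circle was at (1.6, 1.9) in frame 1 and (2.7, 3.1) in frame 2.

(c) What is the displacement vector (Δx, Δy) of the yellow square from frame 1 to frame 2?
(0.7, -1.7)

The yellow square was at (6.0, 3.2) in frame 1 and (6.7, 1.5) in frame 2.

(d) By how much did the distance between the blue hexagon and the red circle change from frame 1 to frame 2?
-3.1

Distance in frame 1: 8.3. Distance in frame 2: 5.2.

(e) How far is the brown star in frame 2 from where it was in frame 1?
3.9

The brown star moved from (4.6, 7.6) to (3.6, 3.8), a distance of √(1.0² + 3.8²) ≈ 3.9.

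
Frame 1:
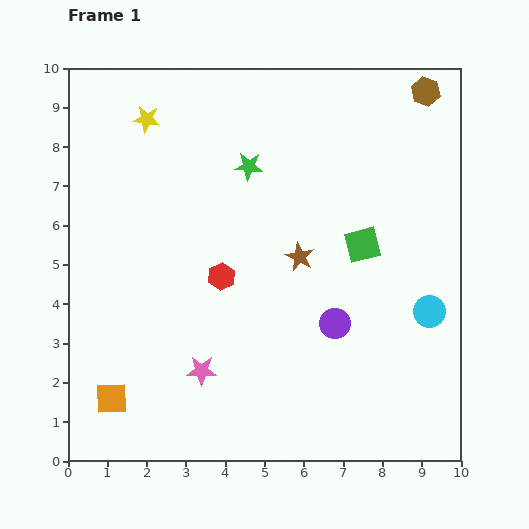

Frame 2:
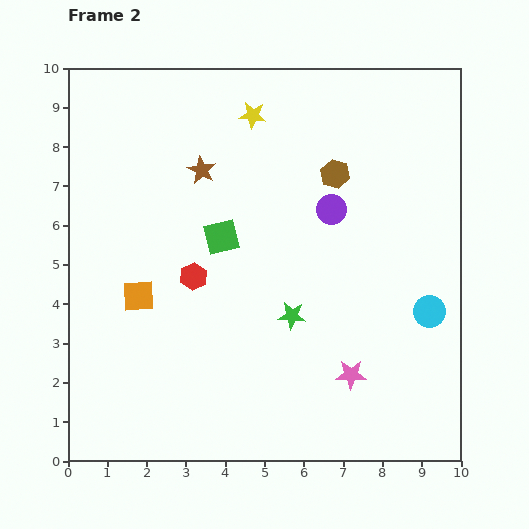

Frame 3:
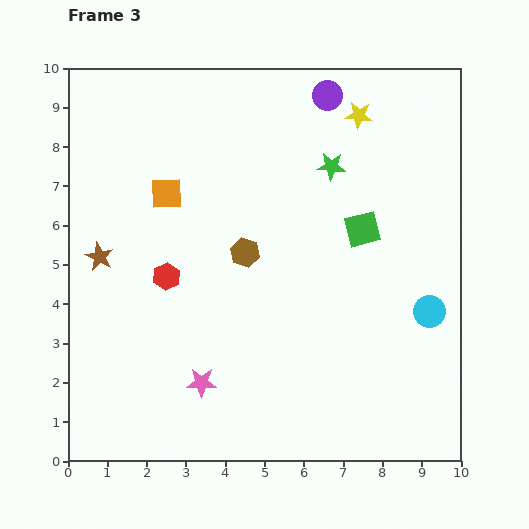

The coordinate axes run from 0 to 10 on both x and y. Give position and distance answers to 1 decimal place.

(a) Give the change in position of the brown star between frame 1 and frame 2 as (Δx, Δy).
(-2.5, 2.2)

The brown star was at (5.9, 5.2) in frame 1 and (3.4, 7.4) in frame 2.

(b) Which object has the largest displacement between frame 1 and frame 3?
the brown hexagon

(moved 6.2; next 5.8)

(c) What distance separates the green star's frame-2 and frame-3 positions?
3.9

The green star moved from (5.7, 3.7) to (6.7, 7.5), a distance of √(1.0² + 3.8²) ≈ 3.9.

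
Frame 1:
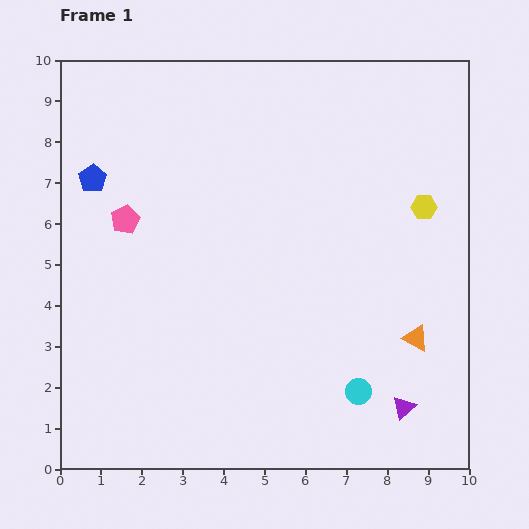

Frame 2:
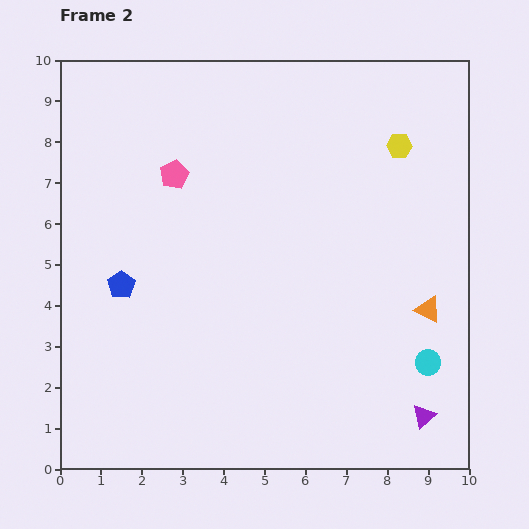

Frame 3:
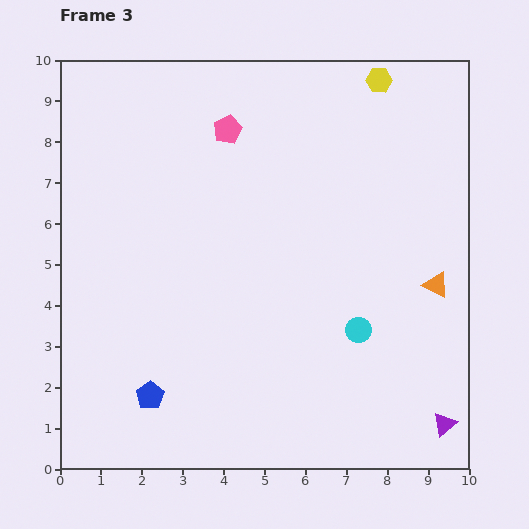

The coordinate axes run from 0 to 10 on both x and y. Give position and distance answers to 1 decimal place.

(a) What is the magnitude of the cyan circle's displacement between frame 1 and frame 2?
1.8

The cyan circle moved from (7.3, 1.9) to (9.0, 2.6), a distance of √(1.7² + 0.7²) ≈ 1.8.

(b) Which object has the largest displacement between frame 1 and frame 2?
the blue pentagon

(moved 2.7; next 1.8)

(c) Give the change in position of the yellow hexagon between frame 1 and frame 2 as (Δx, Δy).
(-0.6, 1.5)

The yellow hexagon was at (8.9, 6.4) in frame 1 and (8.3, 7.9) in frame 2.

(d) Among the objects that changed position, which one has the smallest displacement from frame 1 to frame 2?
the purple triangle

(moved 0.5)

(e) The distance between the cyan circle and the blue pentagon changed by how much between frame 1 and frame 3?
-3.0

Distance in frame 1: 8.3. Distance in frame 3: 5.3.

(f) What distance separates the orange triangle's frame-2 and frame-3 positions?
0.6

The orange triangle moved from (9.0, 3.9) to (9.2, 4.5), a distance of √(0.2² + 0.6²) ≈ 0.6.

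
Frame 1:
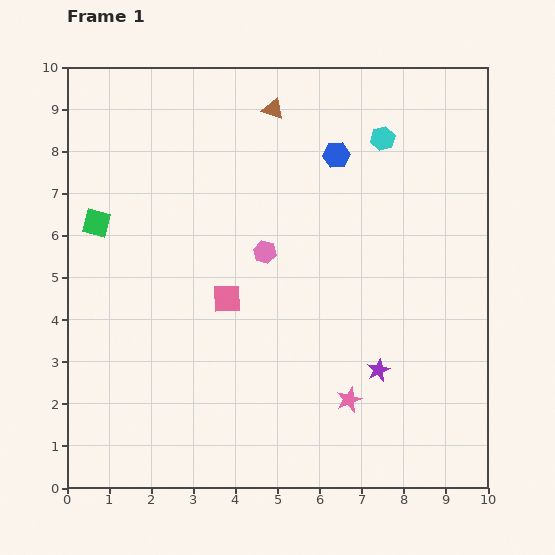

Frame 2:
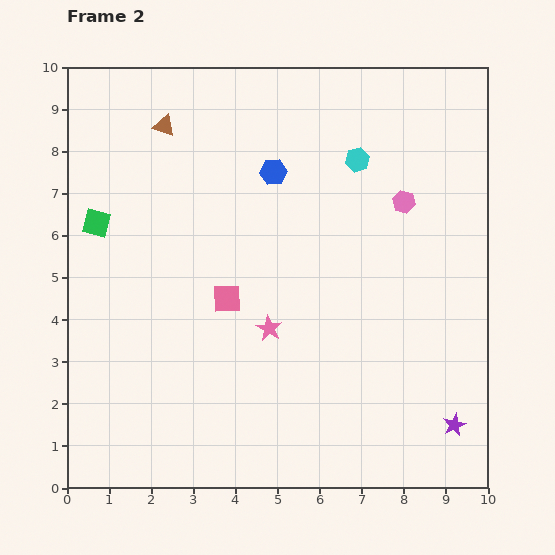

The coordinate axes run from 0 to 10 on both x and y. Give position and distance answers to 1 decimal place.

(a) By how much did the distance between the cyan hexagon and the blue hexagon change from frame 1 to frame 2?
+0.8

Distance in frame 1: 1.2. Distance in frame 2: 2.0.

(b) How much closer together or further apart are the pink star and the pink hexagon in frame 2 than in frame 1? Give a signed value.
+0.4

Distance in frame 1: 4.0. Distance in frame 2: 4.4.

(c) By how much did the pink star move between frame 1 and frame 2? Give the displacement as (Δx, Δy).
(-1.9, 1.7)

The pink star was at (6.7, 2.1) in frame 1 and (4.8, 3.8) in frame 2.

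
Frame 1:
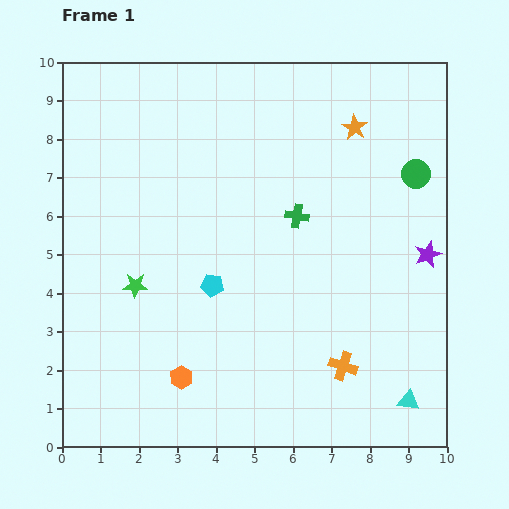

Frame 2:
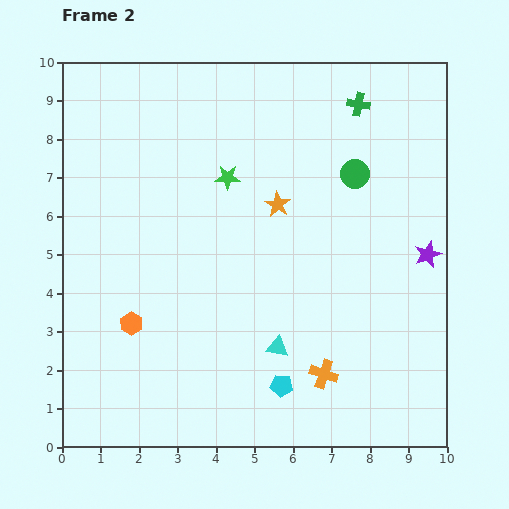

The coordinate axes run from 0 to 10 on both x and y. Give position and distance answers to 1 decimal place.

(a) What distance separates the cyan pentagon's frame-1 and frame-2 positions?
3.2

The cyan pentagon moved from (3.9, 4.2) to (5.7, 1.6), a distance of √(1.8² + 2.6²) ≈ 3.2.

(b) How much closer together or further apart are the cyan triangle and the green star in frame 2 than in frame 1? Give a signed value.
-3.1

Distance in frame 1: 7.7. Distance in frame 2: 4.6.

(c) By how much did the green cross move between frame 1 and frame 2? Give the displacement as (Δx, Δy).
(1.6, 2.9)

The green cross was at (6.1, 6.0) in frame 1 and (7.7, 8.9) in frame 2.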